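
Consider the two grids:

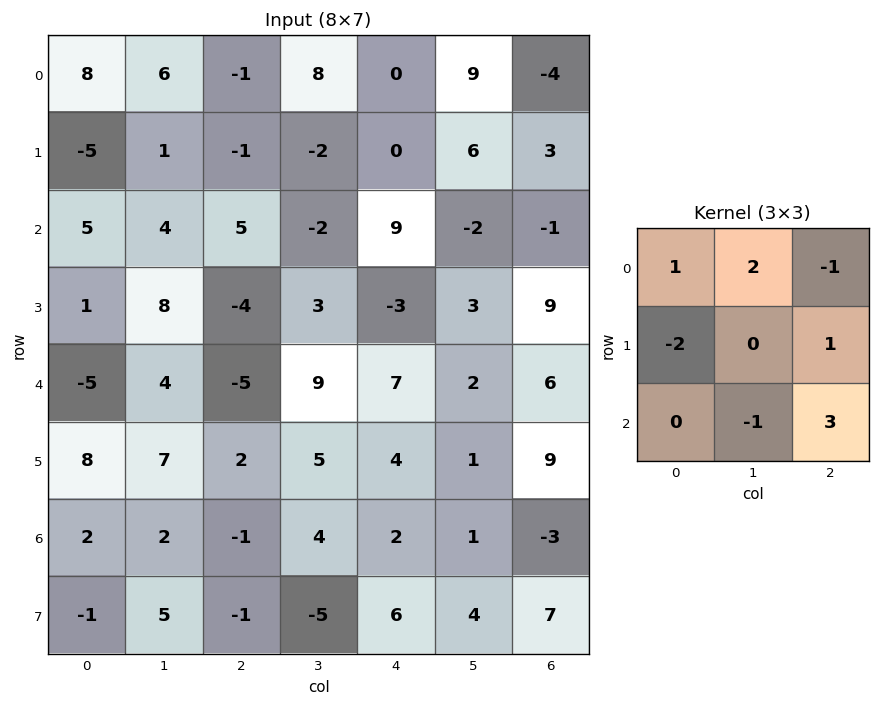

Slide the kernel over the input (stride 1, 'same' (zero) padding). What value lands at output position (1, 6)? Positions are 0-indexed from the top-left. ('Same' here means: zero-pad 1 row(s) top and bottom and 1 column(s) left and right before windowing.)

-10

The receptive field on the zero-padded input at this output position is [9 -4 0 / 6 3 0 / -2 -1 0]. Elementwise product with the kernel and sum: 9·1 + -4·2 + 0·-1 + 6·-2 + 0·1 + -1·-1 + 0·3.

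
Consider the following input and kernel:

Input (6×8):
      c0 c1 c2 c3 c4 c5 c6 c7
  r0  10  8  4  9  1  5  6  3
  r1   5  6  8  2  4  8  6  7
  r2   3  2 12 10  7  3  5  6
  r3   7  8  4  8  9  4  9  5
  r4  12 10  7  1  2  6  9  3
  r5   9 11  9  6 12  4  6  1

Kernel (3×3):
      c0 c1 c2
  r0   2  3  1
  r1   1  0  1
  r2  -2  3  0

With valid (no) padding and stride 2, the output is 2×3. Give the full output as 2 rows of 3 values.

61 54 28
41 63 60

Output[0,0]: The receptive field on the input at this output position is [10 8 4 / 5 6 8 / 3 2 12]. Elementwise product with the kernel and sum: 10·2 + 8·3 + 4·1 + 5·1 + 8·1 + 3·-2 + 2·3.
Output[0,1]: The receptive field on the input at this output position is [4 9 1 / 8 2 4 / 12 10 7]. Elementwise product with the kernel and sum: 4·2 + 9·3 + 1·1 + 8·1 + 4·1 + 12·-2 + 10·3.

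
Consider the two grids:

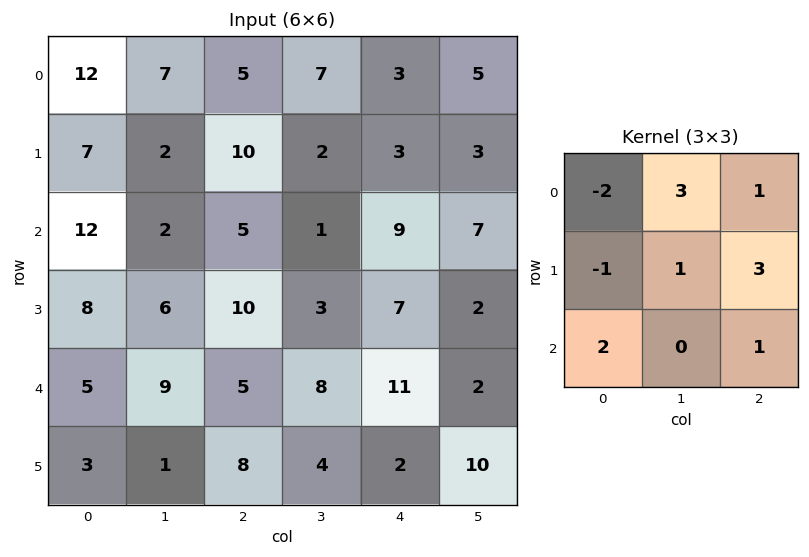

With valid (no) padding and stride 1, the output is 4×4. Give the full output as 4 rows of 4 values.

Output[0,0]: The receptive field on the input at this output position is [12 7 5 / 7 2 10 / 12 2 5]. Elementwise product with the kernel and sum: 12·-2 + 7·3 + 5·1 + 7·-1 + 2·1 + 10·3 + 12·2 + 5·1.

56 27 34 19
33 49 39 45
30 51 37 60
45 47 50 44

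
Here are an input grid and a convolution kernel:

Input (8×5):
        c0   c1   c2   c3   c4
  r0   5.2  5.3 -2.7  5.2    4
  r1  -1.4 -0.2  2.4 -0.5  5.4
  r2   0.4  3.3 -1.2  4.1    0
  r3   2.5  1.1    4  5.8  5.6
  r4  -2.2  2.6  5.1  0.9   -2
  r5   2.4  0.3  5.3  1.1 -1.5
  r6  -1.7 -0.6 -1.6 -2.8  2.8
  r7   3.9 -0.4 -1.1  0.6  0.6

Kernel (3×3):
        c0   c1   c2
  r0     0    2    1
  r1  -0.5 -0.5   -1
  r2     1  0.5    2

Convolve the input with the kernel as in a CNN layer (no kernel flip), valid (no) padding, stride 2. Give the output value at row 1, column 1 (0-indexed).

The receptive field on the input at this output position is [-1.2 4.1 0 / 4 5.8 5.6 / 5.1 0.9 -2]. Elementwise product with the kernel and sum: 4.1·2 + 0·1 + 4·-0.5 + 5.8·-0.5 + 5.6·-1 + 5.1·1 + 0.9·0.5 + -2·2.

-0.75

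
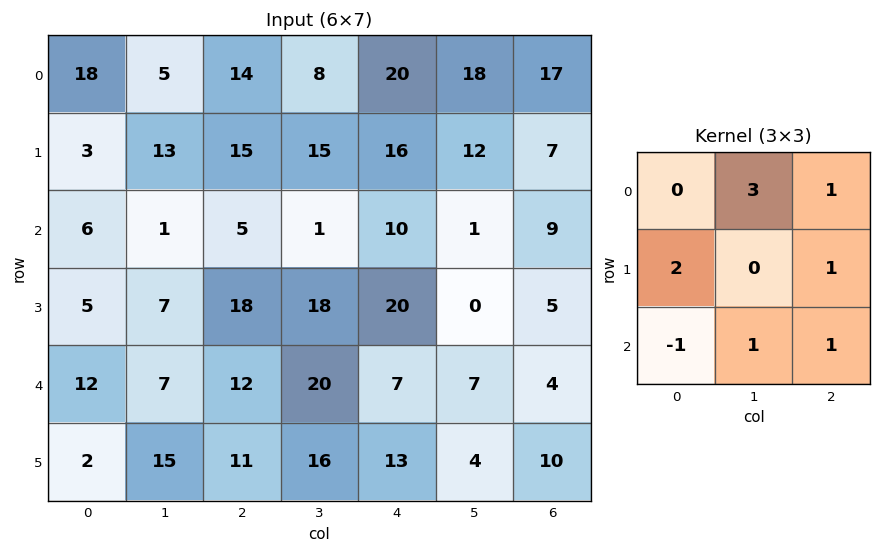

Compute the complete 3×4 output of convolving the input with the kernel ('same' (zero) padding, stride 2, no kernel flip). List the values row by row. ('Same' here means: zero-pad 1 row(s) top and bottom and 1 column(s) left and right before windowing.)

21 35 47 31
35 92 65 28
46 118 108 35

Output[0,0]: The receptive field on the zero-padded input at this output position is [0 0 0 / 0 18 5 / 0 3 13]. Elementwise product with the kernel and sum: 0·3 + 0·1 + 0·2 + 5·1 + 0·-1 + 3·1 + 13·1.
Output[0,1]: The receptive field on the zero-padded input at this output position is [0 0 0 / 5 14 8 / 13 15 15]. Elementwise product with the kernel and sum: 0·3 + 0·1 + 5·2 + 8·1 + 13·-1 + 15·1 + 15·1.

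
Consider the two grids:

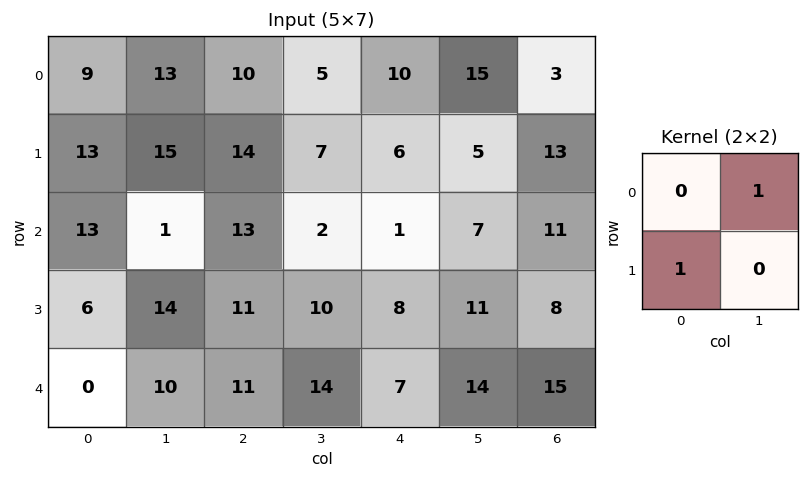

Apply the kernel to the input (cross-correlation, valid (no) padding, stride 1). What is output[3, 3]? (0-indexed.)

22

The receptive field on the input at this output position is [10 8 / 14 7]. Elementwise product with the kernel and sum: 8·1 + 14·1.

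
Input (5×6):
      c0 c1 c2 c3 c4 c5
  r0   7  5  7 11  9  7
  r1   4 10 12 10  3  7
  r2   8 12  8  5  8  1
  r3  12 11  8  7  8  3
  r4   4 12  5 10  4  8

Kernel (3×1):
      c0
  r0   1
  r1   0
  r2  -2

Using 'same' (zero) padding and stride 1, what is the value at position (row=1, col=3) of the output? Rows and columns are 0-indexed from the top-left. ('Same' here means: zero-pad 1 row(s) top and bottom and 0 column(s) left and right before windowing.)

1

The receptive field on the zero-padded input at this output position is [11 / 10 / 5]. Elementwise product with the kernel and sum: 11·1 + 5·-2.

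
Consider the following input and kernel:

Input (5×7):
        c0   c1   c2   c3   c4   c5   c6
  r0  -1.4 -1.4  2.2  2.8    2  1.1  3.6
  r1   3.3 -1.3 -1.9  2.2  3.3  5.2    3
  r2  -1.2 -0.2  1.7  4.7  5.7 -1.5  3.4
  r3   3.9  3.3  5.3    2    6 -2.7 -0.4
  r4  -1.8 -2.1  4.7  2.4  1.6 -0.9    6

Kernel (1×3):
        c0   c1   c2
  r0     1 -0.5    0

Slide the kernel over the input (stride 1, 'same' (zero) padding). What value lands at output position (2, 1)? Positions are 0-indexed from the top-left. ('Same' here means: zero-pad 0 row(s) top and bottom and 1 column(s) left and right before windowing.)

The receptive field on the zero-padded input at this output position is [-1.2 -0.2 1.7]. Elementwise product with the kernel and sum: -1.2·1 + -0.2·-0.5.

-1.1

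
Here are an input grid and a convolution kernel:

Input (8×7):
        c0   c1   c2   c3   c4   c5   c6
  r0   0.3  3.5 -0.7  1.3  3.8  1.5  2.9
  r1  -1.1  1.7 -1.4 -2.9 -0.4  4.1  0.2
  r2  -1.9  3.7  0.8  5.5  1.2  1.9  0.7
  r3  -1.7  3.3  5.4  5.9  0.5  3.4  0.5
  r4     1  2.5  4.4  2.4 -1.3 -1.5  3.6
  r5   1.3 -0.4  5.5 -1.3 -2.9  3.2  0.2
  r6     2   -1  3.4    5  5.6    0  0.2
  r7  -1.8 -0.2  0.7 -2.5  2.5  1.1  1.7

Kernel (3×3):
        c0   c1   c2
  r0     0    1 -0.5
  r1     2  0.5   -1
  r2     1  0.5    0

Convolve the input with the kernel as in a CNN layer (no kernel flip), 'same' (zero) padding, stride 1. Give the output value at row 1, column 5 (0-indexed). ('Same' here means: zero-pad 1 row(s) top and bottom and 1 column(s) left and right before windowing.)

3.25

The receptive field on the zero-padded input at this output position is [3.8 1.5 2.9 / -0.4 4.1 0.2 / 1.2 1.9 0.7]. Elementwise product with the kernel and sum: 1.5·1 + 2.9·-0.5 + -0.4·2 + 4.1·0.5 + 0.2·-1 + 1.2·1 + 1.9·0.5.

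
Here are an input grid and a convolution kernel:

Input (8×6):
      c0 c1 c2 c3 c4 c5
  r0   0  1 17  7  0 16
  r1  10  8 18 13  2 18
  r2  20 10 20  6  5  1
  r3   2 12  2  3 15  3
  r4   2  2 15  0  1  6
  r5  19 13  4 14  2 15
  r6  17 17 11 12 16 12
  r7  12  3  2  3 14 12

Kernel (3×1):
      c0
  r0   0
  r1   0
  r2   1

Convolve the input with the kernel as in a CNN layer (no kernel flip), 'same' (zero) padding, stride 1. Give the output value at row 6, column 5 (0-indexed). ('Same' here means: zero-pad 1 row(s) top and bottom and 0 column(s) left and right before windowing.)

12

The receptive field on the zero-padded input at this output position is [15 / 12 / 12]. Elementwise product with the kernel and sum: 12·1.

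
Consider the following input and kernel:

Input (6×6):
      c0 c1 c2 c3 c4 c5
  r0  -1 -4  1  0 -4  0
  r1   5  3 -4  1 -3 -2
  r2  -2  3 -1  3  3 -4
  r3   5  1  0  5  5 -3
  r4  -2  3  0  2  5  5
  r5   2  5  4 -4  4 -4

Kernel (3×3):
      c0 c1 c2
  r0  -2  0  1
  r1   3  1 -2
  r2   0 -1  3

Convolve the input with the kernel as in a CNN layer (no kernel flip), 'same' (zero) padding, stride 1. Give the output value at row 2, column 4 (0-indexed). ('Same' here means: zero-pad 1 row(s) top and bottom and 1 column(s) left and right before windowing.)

The receptive field on the zero-padded input at this output position is [1 -3 -2 / 3 3 -4 / 5 5 -3]. Elementwise product with the kernel and sum: 1·-2 + -2·1 + 3·3 + 3·1 + -4·-2 + 5·-1 + -3·3.

2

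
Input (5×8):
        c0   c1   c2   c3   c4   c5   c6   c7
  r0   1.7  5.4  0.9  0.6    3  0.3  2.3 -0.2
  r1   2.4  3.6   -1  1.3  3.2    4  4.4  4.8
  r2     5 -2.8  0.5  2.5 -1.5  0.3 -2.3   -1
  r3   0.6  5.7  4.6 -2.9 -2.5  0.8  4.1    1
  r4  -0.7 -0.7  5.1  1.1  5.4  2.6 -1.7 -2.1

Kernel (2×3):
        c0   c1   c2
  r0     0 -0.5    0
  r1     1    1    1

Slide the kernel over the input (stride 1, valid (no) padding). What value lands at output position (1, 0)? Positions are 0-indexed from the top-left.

The receptive field on the input at this output position is [2.4 3.6 -1 / 5 -2.8 0.5]. Elementwise product with the kernel and sum: 3.6·-0.5 + 5·1 + -2.8·1 + 0.5·1.

0.9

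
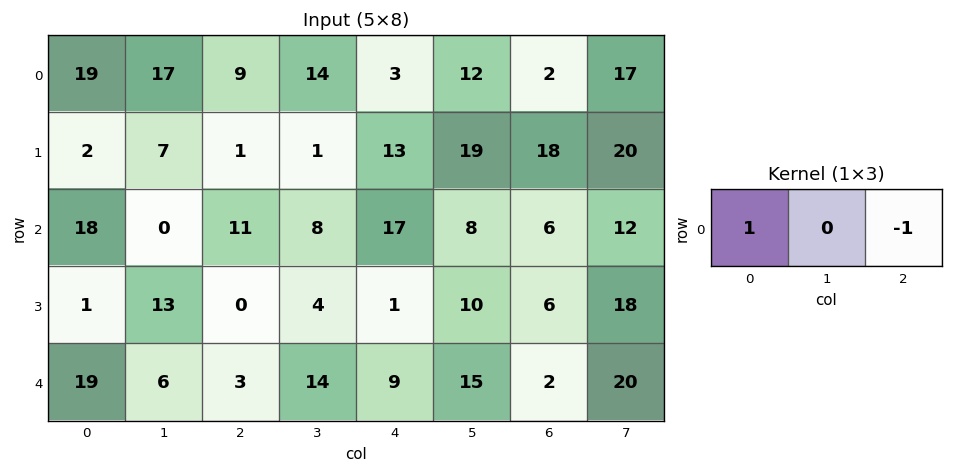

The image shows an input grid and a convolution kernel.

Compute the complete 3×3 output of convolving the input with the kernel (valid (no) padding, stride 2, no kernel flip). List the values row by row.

10 6 1
7 -6 11
16 -6 7

Output[0,0]: The receptive field on the input at this output position is [19 17 9]. Elementwise product with the kernel and sum: 19·1 + 9·-1.
Output[0,1]: The receptive field on the input at this output position is [9 14 3]. Elementwise product with the kernel and sum: 9·1 + 3·-1.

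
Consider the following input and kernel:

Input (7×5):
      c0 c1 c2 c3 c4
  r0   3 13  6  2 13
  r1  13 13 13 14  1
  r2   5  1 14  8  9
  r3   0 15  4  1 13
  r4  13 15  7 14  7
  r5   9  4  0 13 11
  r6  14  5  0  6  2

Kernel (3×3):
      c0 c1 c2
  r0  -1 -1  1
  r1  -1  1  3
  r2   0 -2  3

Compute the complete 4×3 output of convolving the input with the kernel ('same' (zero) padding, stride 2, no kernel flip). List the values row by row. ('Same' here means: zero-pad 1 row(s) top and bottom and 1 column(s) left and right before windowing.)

55 15 9
53 20 -40
67 55 -43
24 22 -28

Output[0,0]: The receptive field on the zero-padded input at this output position is [0 0 0 / 0 3 13 / 0 13 13]. Elementwise product with the kernel and sum: 0·-1 + 0·-1 + 0·1 + 0·-1 + 3·1 + 13·3 + 13·-2 + 13·3.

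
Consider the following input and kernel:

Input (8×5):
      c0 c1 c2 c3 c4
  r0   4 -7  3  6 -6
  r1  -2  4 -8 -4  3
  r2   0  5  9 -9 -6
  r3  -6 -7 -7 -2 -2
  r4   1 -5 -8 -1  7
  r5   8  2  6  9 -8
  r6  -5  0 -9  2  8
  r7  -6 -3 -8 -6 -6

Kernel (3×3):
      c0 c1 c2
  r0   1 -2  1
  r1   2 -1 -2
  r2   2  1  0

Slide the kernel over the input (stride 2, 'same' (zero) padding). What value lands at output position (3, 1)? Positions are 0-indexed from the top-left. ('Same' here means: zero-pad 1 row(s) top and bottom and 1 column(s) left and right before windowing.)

-10

The receptive field on the zero-padded input at this output position is [2 6 9 / 0 -9 2 / -3 -8 -6]. Elementwise product with the kernel and sum: 2·1 + 6·-2 + 9·1 + 0·2 + -9·-1 + 2·-2 + -3·2 + -8·1.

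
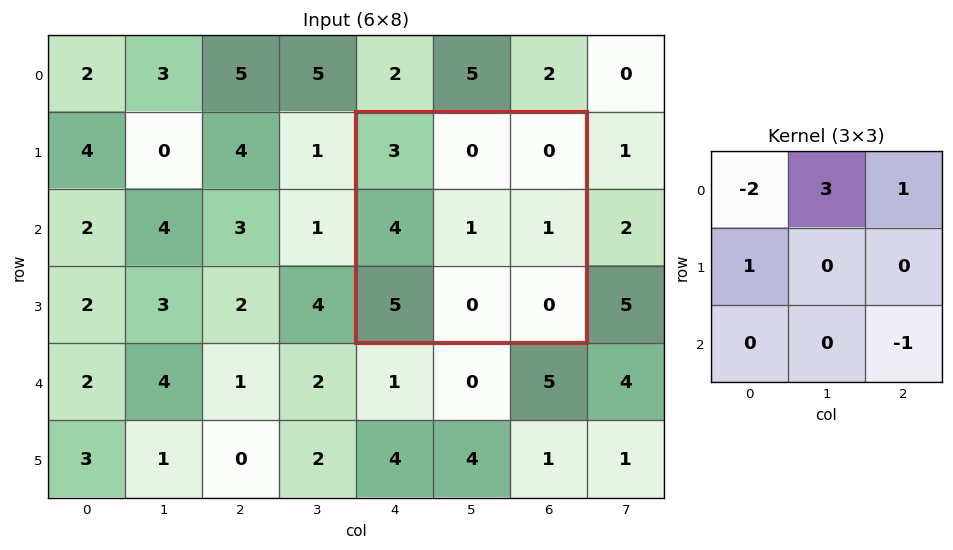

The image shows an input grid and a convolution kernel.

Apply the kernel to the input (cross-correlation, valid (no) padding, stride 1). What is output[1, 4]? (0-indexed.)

-2

The receptive field on the input at this output position is [3 0 0 / 4 1 1 / 5 0 0]. Elementwise product with the kernel and sum: 3·-2 + 0·3 + 0·1 + 4·1 + 0·-1.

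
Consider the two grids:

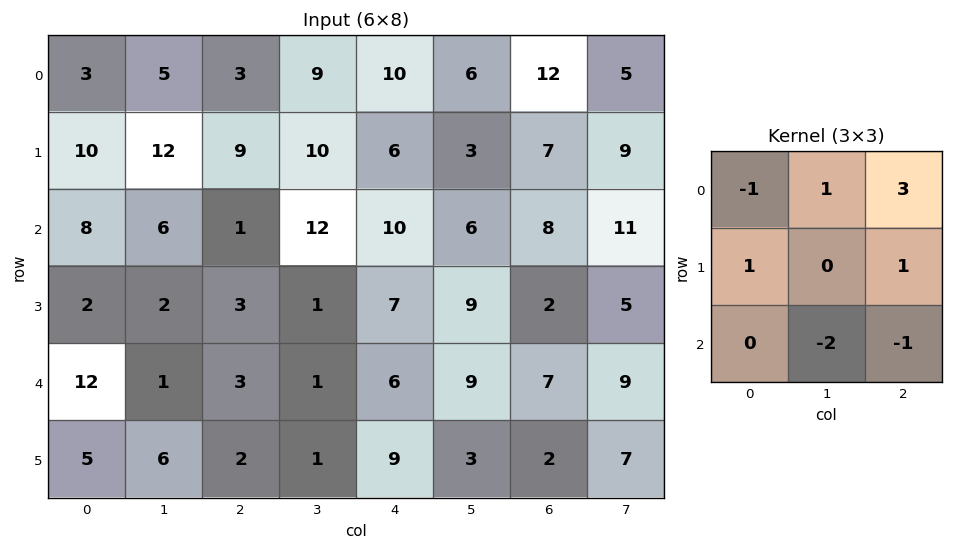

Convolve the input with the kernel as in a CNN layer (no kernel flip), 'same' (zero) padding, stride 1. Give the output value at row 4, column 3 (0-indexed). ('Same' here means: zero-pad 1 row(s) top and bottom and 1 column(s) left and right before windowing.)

17

The receptive field on the zero-padded input at this output position is [3 1 7 / 3 1 6 / 2 1 9]. Elementwise product with the kernel and sum: 3·-1 + 1·1 + 7·3 + 3·1 + 6·1 + 1·-2 + 9·-1.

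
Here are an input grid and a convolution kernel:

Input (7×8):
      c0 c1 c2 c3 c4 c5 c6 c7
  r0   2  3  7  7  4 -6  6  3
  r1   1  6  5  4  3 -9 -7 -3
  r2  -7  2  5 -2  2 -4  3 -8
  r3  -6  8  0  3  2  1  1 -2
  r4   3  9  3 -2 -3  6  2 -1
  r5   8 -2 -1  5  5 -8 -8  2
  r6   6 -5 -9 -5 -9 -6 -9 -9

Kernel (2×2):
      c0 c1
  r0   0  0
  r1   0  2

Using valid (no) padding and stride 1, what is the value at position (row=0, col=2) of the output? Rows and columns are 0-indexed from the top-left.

The receptive field on the input at this output position is [7 7 / 5 4]. Elementwise product with the kernel and sum: 4·2.

8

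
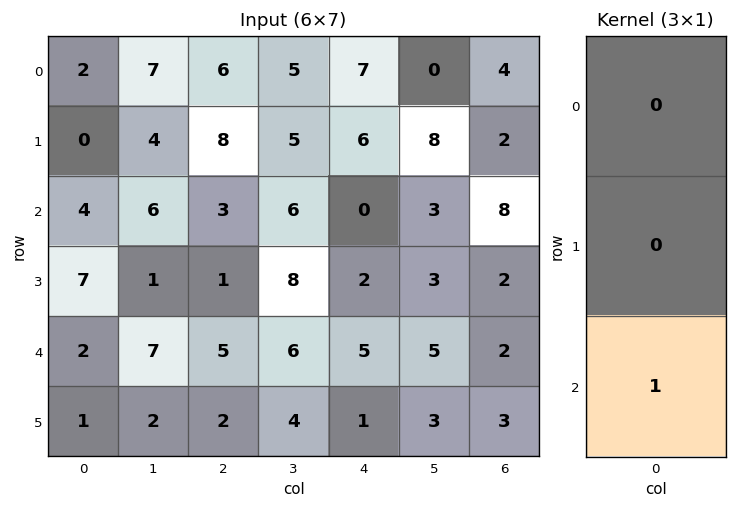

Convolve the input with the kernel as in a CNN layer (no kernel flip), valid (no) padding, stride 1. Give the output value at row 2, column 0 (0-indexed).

The receptive field on the input at this output position is [4 / 7 / 2]. Elementwise product with the kernel and sum: 2·1.

2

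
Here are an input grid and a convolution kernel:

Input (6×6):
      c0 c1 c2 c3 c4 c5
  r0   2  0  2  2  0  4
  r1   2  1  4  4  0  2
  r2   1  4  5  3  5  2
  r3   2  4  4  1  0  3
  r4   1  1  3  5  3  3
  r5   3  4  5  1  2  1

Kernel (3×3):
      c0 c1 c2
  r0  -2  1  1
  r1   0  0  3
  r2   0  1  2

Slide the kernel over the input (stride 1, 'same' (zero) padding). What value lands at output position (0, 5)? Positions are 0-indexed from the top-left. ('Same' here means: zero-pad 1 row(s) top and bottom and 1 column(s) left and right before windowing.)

The receptive field on the zero-padded input at this output position is [0 0 0 / 0 4 0 / 0 2 0]. Elementwise product with the kernel and sum: 0·-2 + 0·1 + 0·1 + 0·3 + 2·1 + 0·2.

2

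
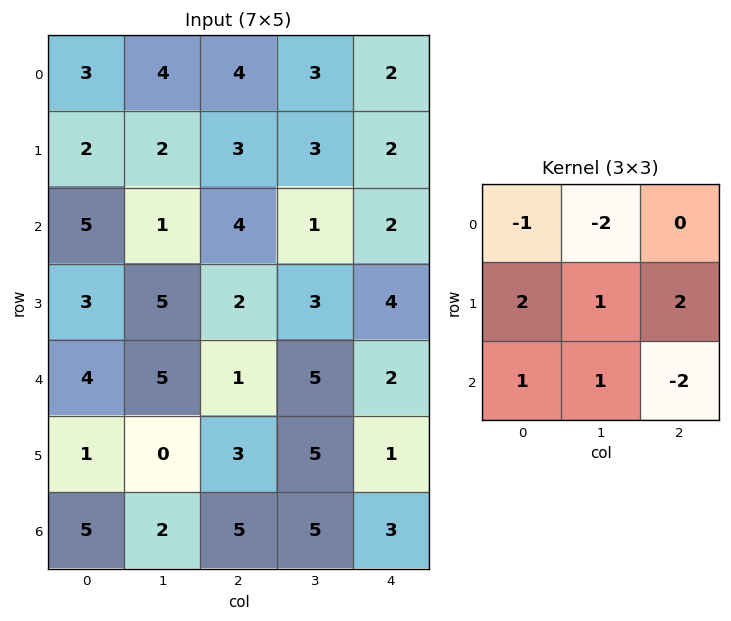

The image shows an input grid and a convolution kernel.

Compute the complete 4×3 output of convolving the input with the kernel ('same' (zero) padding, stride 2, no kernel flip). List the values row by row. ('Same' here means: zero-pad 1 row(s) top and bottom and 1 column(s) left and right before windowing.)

9 17 13
-4 1 4
9 5 7
7 13 6

Output[0,0]: The receptive field on the zero-padded input at this output position is [0 0 0 / 0 3 4 / 0 2 2]. Elementwise product with the kernel and sum: 0·-1 + 0·-2 + 0·2 + 3·1 + 4·2 + 0·1 + 2·1 + 2·-2.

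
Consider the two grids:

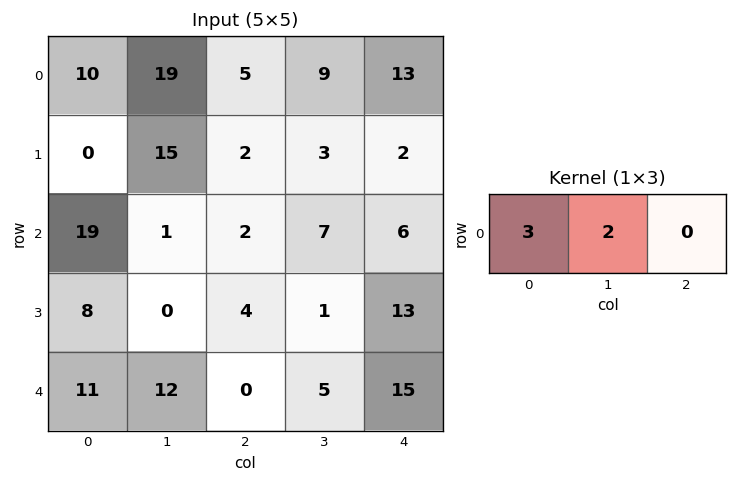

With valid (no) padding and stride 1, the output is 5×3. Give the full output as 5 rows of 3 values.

Output[0,0]: The receptive field on the input at this output position is [10 19 5]. Elementwise product with the kernel and sum: 10·3 + 19·2.

68 67 33
30 49 12
59 7 20
24 8 14
57 36 10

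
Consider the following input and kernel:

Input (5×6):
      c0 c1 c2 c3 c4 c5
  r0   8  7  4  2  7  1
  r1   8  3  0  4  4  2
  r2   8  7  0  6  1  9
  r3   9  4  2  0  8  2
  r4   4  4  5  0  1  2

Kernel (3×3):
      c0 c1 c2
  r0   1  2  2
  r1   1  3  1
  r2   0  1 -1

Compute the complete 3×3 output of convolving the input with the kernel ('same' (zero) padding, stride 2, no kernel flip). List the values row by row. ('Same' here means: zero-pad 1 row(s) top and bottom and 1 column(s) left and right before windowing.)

Output[0,0]: The receptive field on the zero-padded input at this output position is [0 0 0 / 0 8 7 / 0 8 3]. Elementwise product with the kernel and sum: 0·1 + 0·2 + 0·2 + 0·1 + 8·3 + 7·1 + 8·1 + 3·-1.

36 17 26
58 26 40
42 27 25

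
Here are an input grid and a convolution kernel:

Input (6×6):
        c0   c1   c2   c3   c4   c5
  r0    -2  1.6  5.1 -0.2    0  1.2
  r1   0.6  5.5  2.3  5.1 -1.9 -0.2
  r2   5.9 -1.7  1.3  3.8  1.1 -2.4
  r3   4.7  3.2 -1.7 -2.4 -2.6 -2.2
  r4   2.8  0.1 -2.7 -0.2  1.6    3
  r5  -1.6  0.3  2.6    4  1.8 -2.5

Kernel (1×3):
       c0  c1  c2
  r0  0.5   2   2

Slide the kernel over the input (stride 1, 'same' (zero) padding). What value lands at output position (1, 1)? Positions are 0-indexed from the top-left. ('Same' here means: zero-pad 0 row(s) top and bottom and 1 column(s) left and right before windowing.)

15.9

The receptive field on the zero-padded input at this output position is [0.6 5.5 2.3]. Elementwise product with the kernel and sum: 0.6·0.5 + 5.5·2 + 2.3·2.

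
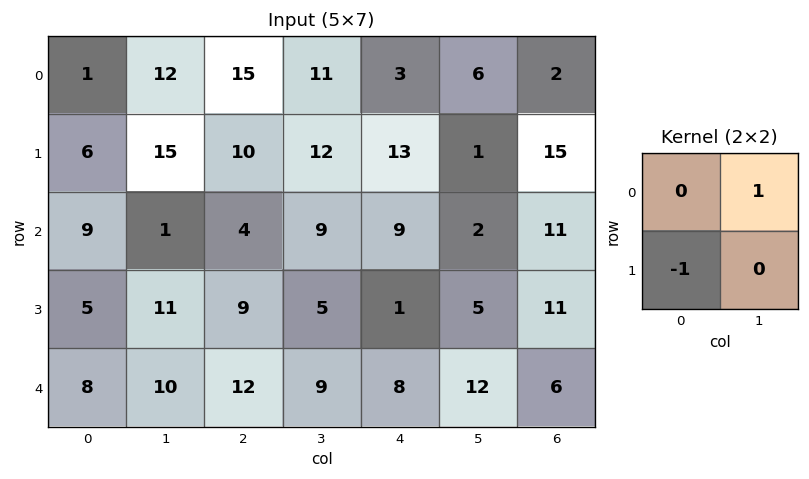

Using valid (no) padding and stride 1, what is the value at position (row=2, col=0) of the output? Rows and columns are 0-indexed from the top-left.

-4

The receptive field on the input at this output position is [9 1 / 5 11]. Elementwise product with the kernel and sum: 1·1 + 5·-1.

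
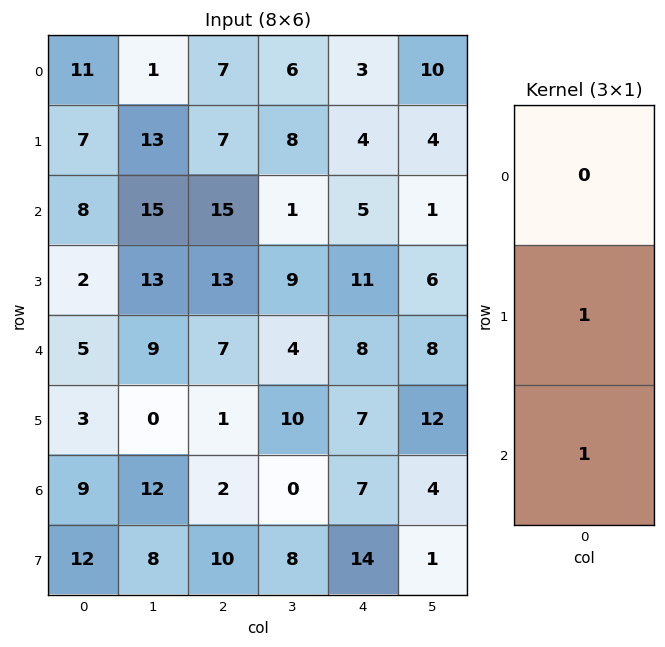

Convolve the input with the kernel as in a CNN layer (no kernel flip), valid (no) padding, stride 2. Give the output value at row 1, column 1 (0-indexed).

20

The receptive field on the input at this output position is [15 / 13 / 7]. Elementwise product with the kernel and sum: 13·1 + 7·1.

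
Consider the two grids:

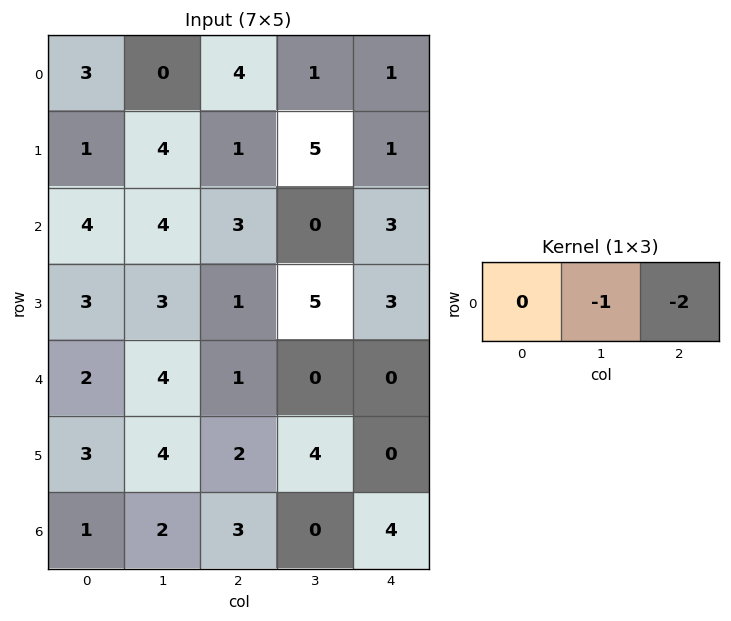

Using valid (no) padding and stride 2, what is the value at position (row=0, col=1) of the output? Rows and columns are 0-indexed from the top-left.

-3

The receptive field on the input at this output position is [4 1 1]. Elementwise product with the kernel and sum: 1·-1 + 1·-2.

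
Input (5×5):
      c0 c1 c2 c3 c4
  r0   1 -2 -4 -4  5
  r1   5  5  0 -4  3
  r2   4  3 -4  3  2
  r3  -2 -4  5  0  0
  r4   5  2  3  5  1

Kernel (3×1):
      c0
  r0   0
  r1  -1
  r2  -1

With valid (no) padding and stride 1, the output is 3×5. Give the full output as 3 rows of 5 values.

-9 -8 4 1 -5
-2 1 -1 -3 -2
-3 2 -8 -5 -1

Output[0,0]: The receptive field on the input at this output position is [1 / 5 / 4]. Elementwise product with the kernel and sum: 5·-1 + 4·-1.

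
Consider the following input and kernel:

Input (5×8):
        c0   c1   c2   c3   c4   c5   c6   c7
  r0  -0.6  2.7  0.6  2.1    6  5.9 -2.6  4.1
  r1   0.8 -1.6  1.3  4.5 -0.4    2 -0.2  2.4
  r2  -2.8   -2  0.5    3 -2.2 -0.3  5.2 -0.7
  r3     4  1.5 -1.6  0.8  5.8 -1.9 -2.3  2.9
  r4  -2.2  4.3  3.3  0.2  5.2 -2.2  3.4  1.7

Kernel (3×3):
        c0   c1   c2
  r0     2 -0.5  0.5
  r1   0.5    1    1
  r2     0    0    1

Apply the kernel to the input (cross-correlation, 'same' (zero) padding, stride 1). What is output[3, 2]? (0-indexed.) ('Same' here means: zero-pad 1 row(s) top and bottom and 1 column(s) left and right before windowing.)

The receptive field on the zero-padded input at this output position is [-2 0.5 3 / 1.5 -1.6 0.8 / 4.3 3.3 0.2]. Elementwise product with the kernel and sum: -2·2 + 0.5·-0.5 + 3·0.5 + 1.5·0.5 + -1.6·1 + 0.8·1 + 0.2·1.

-2.6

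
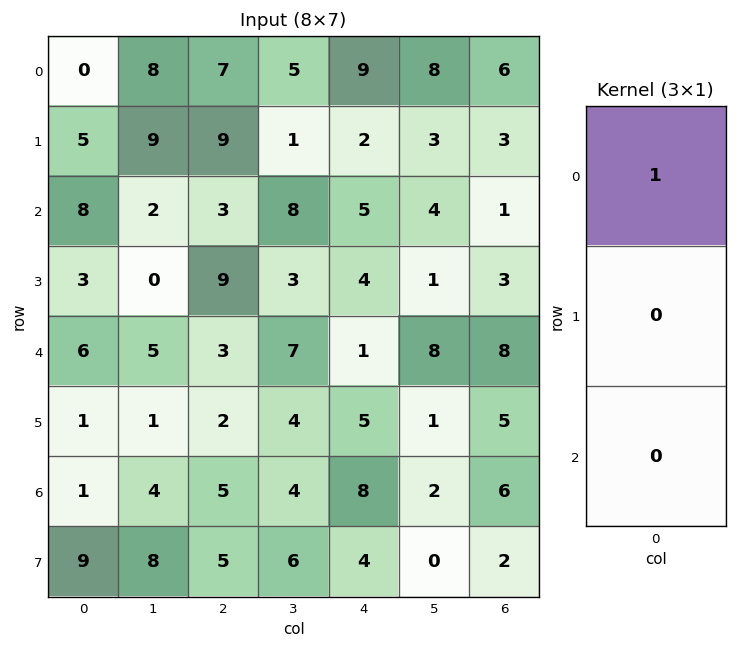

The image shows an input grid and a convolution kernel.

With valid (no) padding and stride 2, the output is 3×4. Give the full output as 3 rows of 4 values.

0 7 9 6
8 3 5 1
6 3 1 8

Output[0,0]: The receptive field on the input at this output position is [0 / 5 / 8]. Elementwise product with the kernel and sum: 0·1.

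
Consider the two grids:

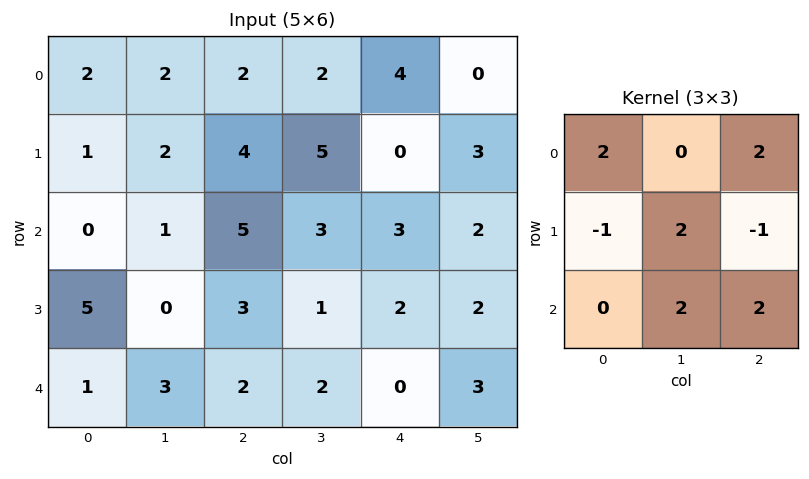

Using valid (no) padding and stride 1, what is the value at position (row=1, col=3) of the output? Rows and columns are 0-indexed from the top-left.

25

The receptive field on the input at this output position is [5 0 3 / 3 3 2 / 1 2 2]. Elementwise product with the kernel and sum: 5·2 + 3·2 + 3·-1 + 3·2 + 2·-1 + 2·2 + 2·2.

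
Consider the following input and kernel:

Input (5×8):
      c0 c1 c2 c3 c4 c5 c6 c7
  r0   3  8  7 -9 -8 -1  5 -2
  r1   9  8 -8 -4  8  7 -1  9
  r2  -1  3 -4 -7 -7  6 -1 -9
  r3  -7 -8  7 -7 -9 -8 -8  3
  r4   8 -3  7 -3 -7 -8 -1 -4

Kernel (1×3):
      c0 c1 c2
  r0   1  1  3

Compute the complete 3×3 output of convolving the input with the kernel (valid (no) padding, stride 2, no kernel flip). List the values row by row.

32 -26 6
-10 -32 -4
26 -17 -18

Output[0,0]: The receptive field on the input at this output position is [3 8 7]. Elementwise product with the kernel and sum: 3·1 + 8·1 + 7·3.
Output[0,1]: The receptive field on the input at this output position is [7 -9 -8]. Elementwise product with the kernel and sum: 7·1 + -9·1 + -8·3.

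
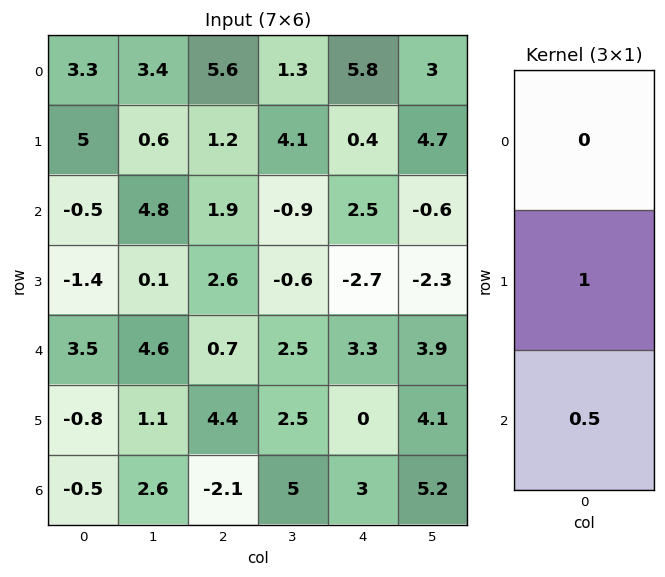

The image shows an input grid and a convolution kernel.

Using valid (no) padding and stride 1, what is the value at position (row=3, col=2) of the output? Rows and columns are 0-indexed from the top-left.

2.9

The receptive field on the input at this output position is [2.6 / 0.7 / 4.4]. Elementwise product with the kernel and sum: 0.7·1 + 4.4·0.5.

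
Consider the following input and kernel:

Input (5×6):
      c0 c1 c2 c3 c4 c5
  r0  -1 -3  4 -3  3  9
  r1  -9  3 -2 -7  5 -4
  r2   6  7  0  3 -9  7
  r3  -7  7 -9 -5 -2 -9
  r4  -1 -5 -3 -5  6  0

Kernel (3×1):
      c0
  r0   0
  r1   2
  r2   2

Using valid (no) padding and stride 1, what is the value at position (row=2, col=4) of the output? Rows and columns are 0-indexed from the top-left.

The receptive field on the input at this output position is [-9 / -2 / 6]. Elementwise product with the kernel and sum: -2·2 + 6·2.

8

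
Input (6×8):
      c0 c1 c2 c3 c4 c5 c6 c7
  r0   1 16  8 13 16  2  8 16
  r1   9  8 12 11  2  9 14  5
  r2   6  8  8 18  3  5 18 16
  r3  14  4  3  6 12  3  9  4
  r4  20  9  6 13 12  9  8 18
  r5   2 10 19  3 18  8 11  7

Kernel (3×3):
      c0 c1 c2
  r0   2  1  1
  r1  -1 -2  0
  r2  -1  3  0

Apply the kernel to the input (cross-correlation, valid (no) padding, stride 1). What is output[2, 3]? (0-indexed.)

The receptive field on the input at this output position is [18 3 5 / 6 12 3 / 13 12 9]. Elementwise product with the kernel and sum: 18·2 + 3·1 + 5·1 + 6·-1 + 12·-2 + 13·-1 + 12·3.

37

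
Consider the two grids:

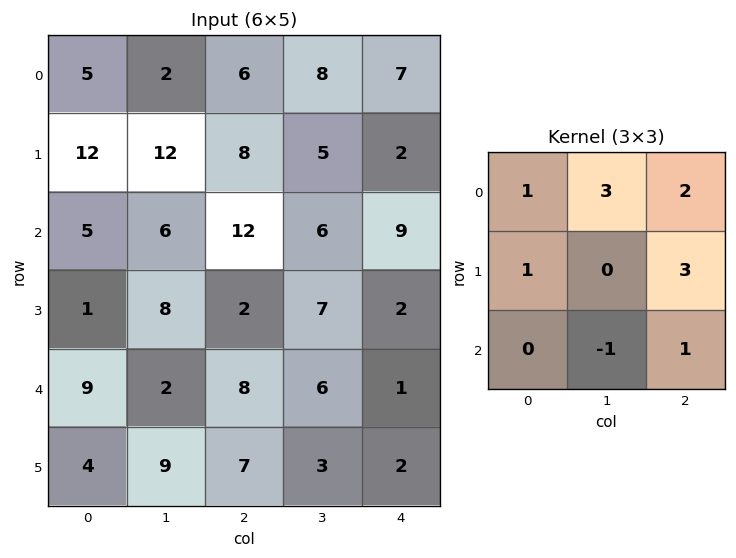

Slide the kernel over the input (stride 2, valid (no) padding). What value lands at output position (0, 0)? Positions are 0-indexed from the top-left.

The receptive field on the input at this output position is [5 2 6 / 12 12 8 / 5 6 12]. Elementwise product with the kernel and sum: 5·1 + 2·3 + 6·2 + 12·1 + 8·3 + 6·-1 + 12·1.

65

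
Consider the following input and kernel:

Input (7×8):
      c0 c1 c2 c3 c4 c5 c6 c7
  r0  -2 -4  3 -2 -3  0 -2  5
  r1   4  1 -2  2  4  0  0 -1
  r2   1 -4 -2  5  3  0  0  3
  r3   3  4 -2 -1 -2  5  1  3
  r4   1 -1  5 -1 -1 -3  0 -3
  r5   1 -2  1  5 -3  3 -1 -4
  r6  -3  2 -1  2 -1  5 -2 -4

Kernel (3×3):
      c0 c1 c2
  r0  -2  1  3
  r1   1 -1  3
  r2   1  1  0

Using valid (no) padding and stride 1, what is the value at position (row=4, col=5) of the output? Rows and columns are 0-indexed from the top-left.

The receptive field on the input at this output position is [-3 0 -3 / 3 -1 -4 / 5 -2 -4]. Elementwise product with the kernel and sum: -3·-2 + 0·1 + -3·3 + 3·1 + -1·-1 + -4·3 + 5·1 + -2·1.

-8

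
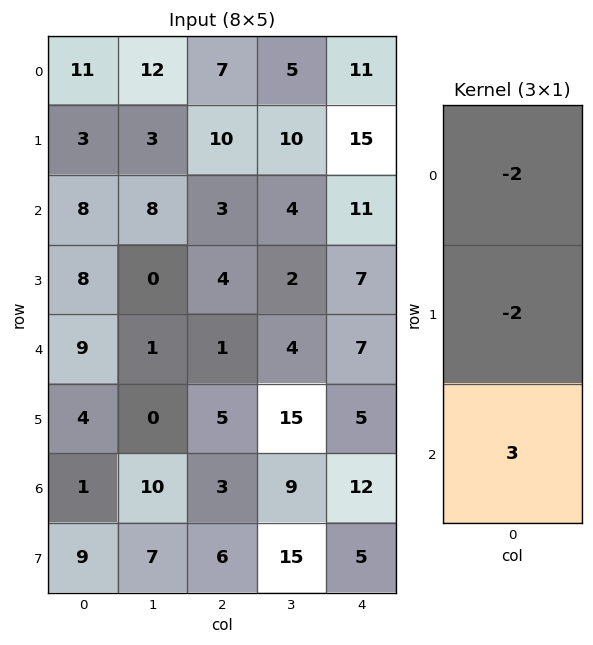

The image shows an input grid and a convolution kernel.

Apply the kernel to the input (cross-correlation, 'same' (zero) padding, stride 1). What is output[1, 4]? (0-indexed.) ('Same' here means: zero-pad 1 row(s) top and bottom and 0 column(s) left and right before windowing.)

-19

The receptive field on the zero-padded input at this output position is [11 / 15 / 11]. Elementwise product with the kernel and sum: 11·-2 + 15·-2 + 11·3.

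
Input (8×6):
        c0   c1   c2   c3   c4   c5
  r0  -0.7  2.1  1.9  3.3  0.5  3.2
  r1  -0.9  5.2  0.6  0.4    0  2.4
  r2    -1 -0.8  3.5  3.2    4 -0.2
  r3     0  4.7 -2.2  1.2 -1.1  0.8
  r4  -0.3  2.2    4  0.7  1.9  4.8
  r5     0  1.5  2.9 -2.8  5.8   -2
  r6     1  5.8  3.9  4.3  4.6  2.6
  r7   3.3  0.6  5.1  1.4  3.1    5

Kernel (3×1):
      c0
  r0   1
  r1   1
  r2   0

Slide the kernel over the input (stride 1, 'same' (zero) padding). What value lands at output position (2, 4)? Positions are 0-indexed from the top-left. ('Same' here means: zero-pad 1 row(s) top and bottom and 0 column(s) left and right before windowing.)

4

The receptive field on the zero-padded input at this output position is [0 / 4 / -1.1]. Elementwise product with the kernel and sum: 0·1 + 4·1.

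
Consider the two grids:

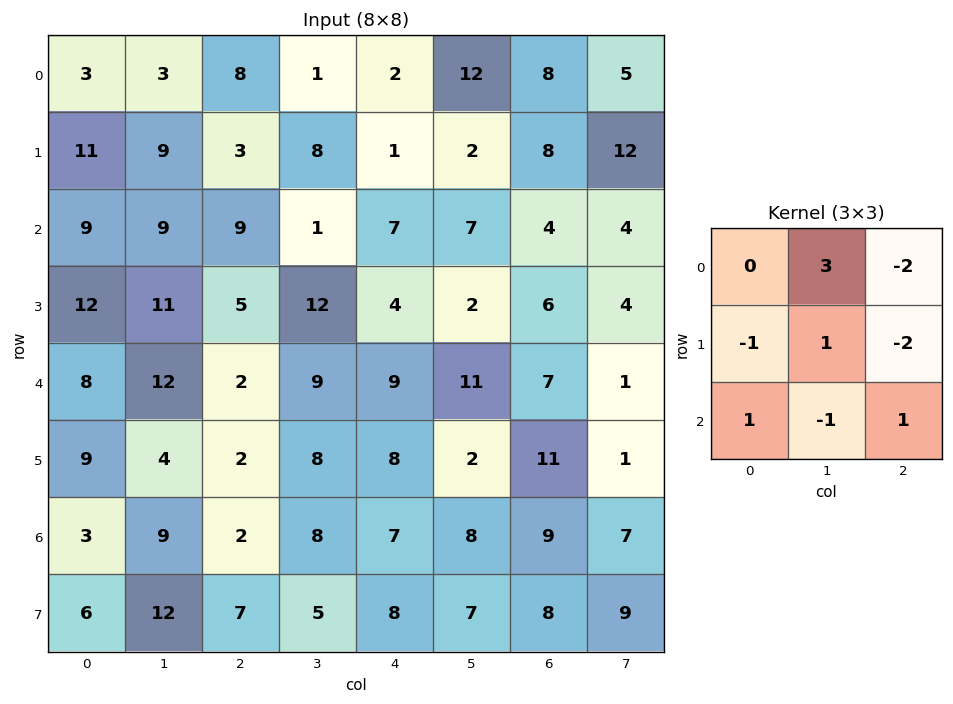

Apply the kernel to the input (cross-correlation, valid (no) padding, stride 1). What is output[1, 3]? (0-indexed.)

The receptive field on the input at this output position is [8 1 2 / 1 7 7 / 12 4 2]. Elementwise product with the kernel and sum: 1·3 + 2·-2 + 1·-1 + 7·1 + 7·-2 + 12·1 + 4·-1 + 2·1.

1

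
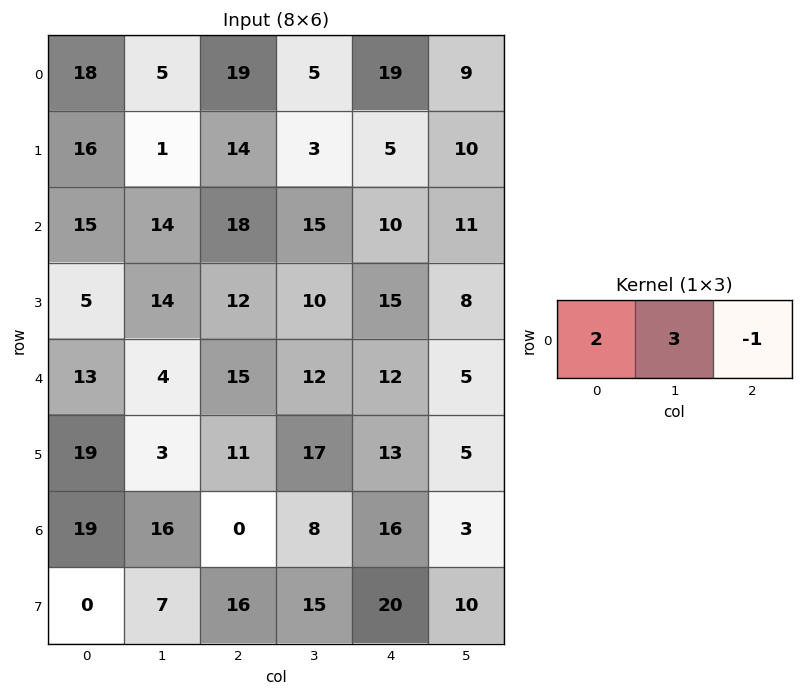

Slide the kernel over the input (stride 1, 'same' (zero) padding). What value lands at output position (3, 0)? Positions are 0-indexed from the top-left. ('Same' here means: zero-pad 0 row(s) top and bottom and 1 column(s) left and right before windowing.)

The receptive field on the zero-padded input at this output position is [0 5 14]. Elementwise product with the kernel and sum: 0·2 + 5·3 + 14·-1.

1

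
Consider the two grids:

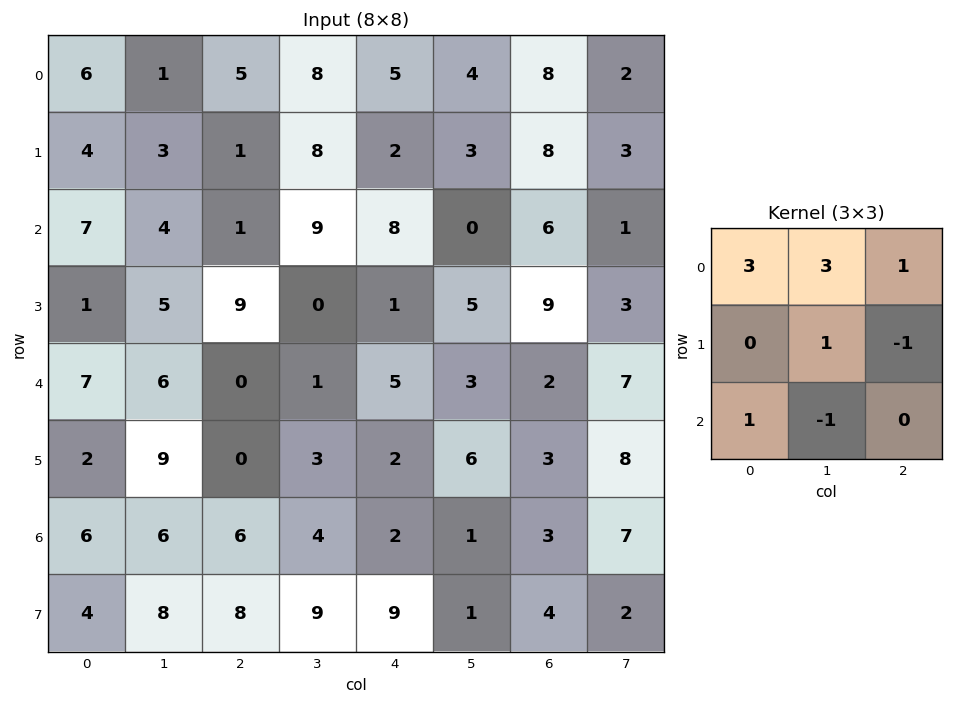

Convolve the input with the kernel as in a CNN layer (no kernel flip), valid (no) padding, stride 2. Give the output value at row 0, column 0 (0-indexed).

The receptive field on the input at this output position is [6 1 5 / 4 3 1 / 7 4 1]. Elementwise product with the kernel and sum: 6·3 + 1·3 + 5·1 + 3·1 + 1·-1 + 7·1 + 4·-1.

31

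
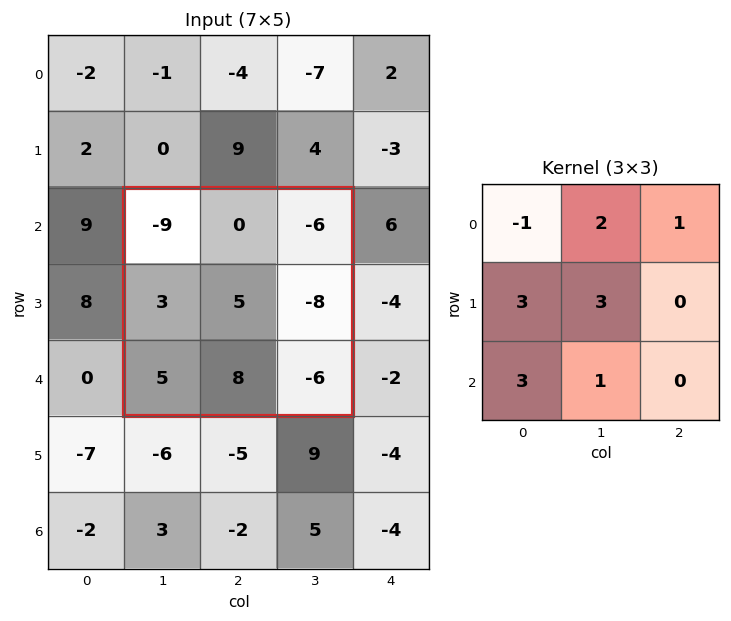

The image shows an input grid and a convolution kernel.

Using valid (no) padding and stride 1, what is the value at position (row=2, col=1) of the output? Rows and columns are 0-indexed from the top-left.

50

The receptive field on the input at this output position is [-9 0 -6 / 3 5 -8 / 5 8 -6]. Elementwise product with the kernel and sum: -9·-1 + 0·2 + -6·1 + 3·3 + 5·3 + 5·3 + 8·1.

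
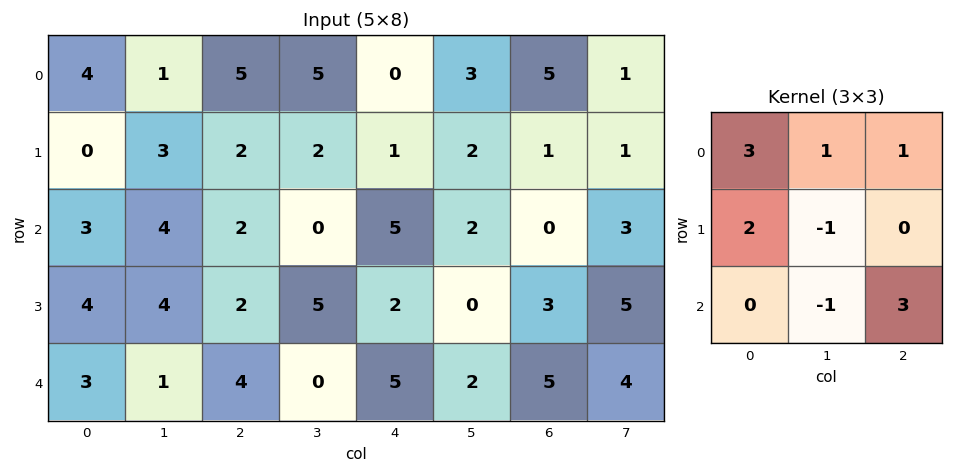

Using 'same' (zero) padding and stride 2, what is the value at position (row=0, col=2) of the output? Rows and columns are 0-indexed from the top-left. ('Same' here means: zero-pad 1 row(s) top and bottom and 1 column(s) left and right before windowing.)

The receptive field on the zero-padded input at this output position is [0 0 0 / 5 0 3 / 2 1 2]. Elementwise product with the kernel and sum: 0·3 + 0·1 + 0·1 + 5·2 + 0·-1 + 1·-1 + 2·3.

15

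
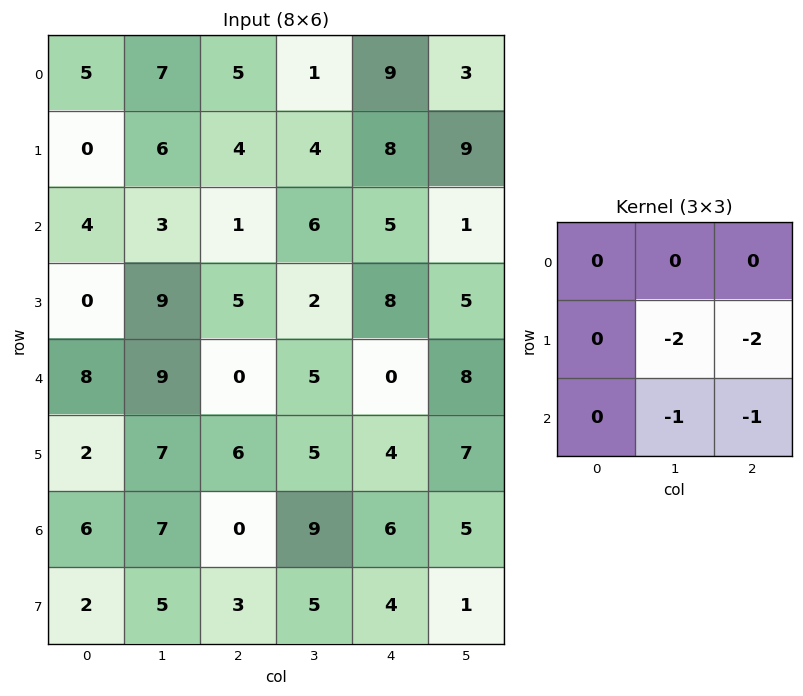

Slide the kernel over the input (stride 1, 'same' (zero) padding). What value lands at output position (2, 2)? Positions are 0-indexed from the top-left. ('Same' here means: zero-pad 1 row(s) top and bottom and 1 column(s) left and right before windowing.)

-21

The receptive field on the zero-padded input at this output position is [6 4 4 / 3 1 6 / 9 5 2]. Elementwise product with the kernel and sum: 1·-2 + 6·-2 + 5·-1 + 2·-1.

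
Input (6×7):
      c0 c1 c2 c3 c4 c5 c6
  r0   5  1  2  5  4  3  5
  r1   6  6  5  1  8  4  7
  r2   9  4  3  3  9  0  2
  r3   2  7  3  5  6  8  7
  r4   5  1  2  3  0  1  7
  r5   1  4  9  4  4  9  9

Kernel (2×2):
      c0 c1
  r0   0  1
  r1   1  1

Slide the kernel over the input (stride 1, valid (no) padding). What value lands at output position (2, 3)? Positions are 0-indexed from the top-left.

20

The receptive field on the input at this output position is [3 9 / 5 6]. Elementwise product with the kernel and sum: 9·1 + 5·1 + 6·1.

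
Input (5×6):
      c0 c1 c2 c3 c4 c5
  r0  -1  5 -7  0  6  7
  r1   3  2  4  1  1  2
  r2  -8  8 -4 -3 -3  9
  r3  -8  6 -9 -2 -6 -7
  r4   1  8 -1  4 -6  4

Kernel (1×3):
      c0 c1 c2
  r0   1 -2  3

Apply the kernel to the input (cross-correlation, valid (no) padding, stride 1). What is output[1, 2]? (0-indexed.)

5

The receptive field on the input at this output position is [4 1 1]. Elementwise product with the kernel and sum: 4·1 + 1·-2 + 1·3.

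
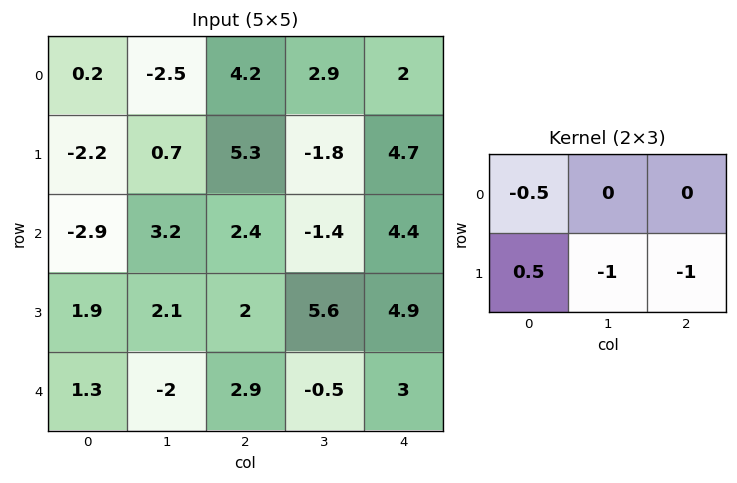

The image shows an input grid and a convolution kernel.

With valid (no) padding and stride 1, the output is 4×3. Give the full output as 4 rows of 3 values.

-7.2 -1.9 -2.35
-5.95 0.25 -4.45
-1.7 -8.15 -10.7
-1.2 -4.45 -2.05

Output[0,0]: The receptive field on the input at this output position is [0.2 -2.5 4.2 / -2.2 0.7 5.3]. Elementwise product with the kernel and sum: 0.2·-0.5 + -2.2·0.5 + 0.7·-1 + 5.3·-1.
Output[0,1]: The receptive field on the input at this output position is [-2.5 4.2 2.9 / 0.7 5.3 -1.8]. Elementwise product with the kernel and sum: -2.5·-0.5 + 0.7·0.5 + 5.3·-1 + -1.8·-1.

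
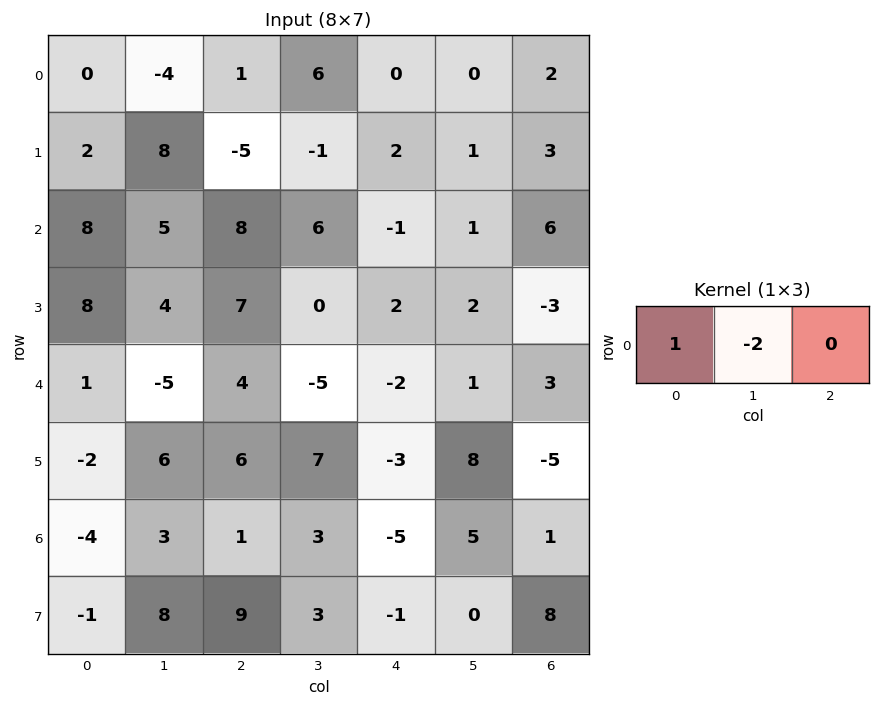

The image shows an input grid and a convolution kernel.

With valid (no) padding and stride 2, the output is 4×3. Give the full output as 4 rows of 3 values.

8 -11 0
-2 -4 -3
11 14 -4
-10 -5 -15

Output[0,0]: The receptive field on the input at this output position is [0 -4 1]. Elementwise product with the kernel and sum: 0·1 + -4·-2.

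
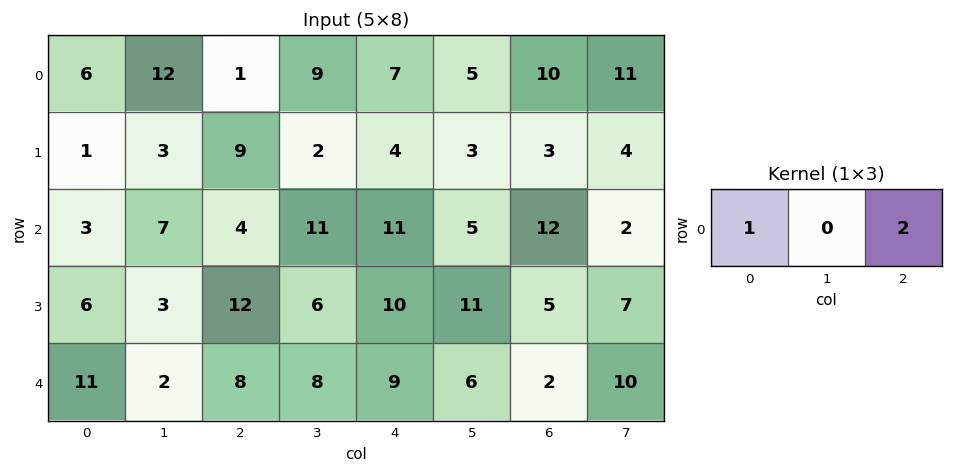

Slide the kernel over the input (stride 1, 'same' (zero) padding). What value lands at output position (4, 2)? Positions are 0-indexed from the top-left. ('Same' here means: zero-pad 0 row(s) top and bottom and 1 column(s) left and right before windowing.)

The receptive field on the zero-padded input at this output position is [2 8 8]. Elementwise product with the kernel and sum: 2·1 + 8·2.

18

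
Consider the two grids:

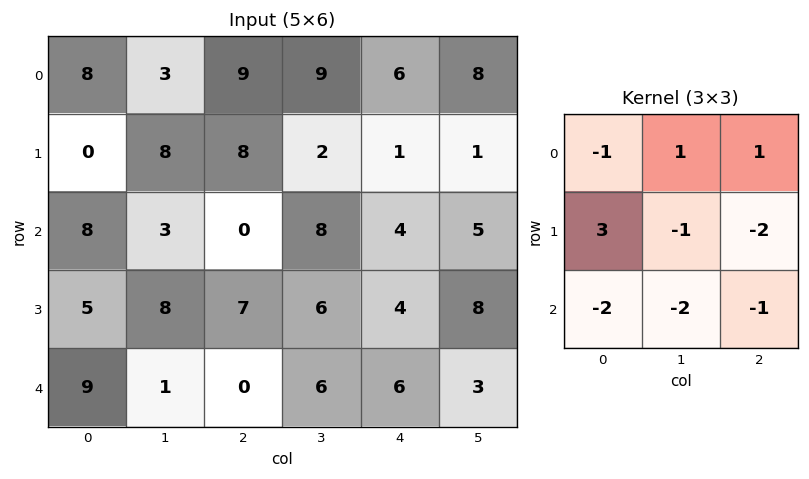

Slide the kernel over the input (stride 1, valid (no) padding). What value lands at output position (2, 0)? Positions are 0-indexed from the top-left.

The receptive field on the input at this output position is [8 3 0 / 5 8 7 / 9 1 0]. Elementwise product with the kernel and sum: 8·-1 + 3·1 + 0·1 + 5·3 + 8·-1 + 7·-2 + 9·-2 + 1·-2 + 0·-1.

-32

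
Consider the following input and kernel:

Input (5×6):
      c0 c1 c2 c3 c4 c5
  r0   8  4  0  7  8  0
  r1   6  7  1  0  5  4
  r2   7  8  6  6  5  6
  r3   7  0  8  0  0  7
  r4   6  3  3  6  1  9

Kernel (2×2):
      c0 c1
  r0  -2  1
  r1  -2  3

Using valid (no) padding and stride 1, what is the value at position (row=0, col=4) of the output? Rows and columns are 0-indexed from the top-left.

The receptive field on the input at this output position is [8 0 / 5 4]. Elementwise product with the kernel and sum: 8·-2 + 0·1 + 5·-2 + 4·3.

-14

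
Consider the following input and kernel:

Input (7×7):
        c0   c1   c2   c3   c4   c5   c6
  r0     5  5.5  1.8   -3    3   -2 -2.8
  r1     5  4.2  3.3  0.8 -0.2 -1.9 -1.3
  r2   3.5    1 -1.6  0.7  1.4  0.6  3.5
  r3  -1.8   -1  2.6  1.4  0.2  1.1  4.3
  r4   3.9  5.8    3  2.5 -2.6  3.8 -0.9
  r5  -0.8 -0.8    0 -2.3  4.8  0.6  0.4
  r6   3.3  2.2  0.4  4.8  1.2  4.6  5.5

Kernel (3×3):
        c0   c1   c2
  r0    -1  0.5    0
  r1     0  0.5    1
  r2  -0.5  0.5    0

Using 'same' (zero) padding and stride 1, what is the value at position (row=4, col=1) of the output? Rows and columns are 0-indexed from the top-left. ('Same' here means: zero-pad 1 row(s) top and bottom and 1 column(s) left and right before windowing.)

7.2

The receptive field on the zero-padded input at this output position is [-1.8 -1 2.6 / 3.9 5.8 3 / -0.8 -0.8 0]. Elementwise product with the kernel and sum: -1.8·-1 + -1·0.5 + 5.8·0.5 + 3·1 + -0.8·-0.5 + -0.8·0.5.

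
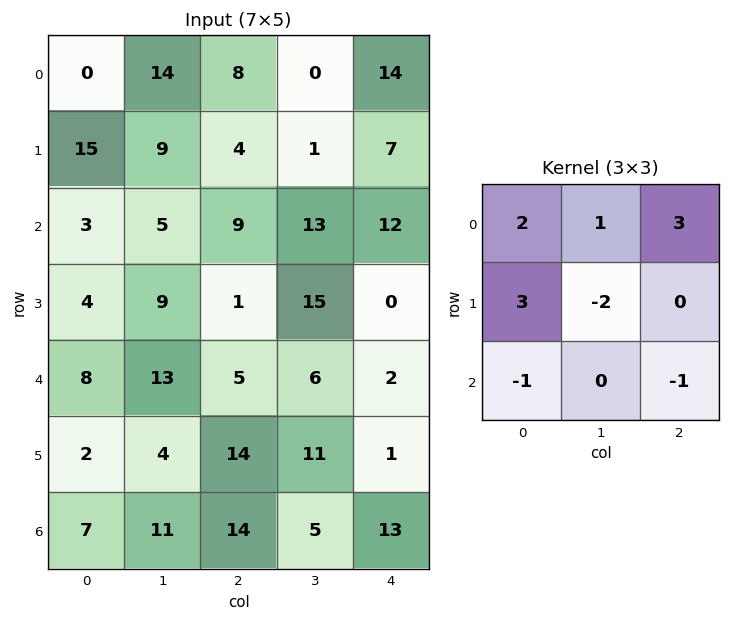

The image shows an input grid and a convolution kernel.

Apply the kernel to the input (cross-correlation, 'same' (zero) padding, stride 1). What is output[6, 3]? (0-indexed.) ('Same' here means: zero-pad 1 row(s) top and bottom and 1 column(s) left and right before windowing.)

74

The receptive field on the zero-padded input at this output position is [14 11 1 / 14 5 13 / 0 0 0]. Elementwise product with the kernel and sum: 14·2 + 11·1 + 1·3 + 14·3 + 5·-2 + 0·-1 + 0·-1.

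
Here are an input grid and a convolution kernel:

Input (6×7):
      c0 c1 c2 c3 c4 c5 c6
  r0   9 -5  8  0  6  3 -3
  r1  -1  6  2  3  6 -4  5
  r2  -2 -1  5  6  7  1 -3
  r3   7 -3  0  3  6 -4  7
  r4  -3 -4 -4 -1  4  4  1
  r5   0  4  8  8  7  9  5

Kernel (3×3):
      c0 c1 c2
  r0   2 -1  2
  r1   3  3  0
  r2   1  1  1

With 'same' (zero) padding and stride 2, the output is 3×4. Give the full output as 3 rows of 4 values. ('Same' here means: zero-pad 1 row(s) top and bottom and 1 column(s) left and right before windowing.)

32 20 23 1
11 28 36 -16
-18 -4 25 14

Output[0,0]: The receptive field on the zero-padded input at this output position is [0 0 0 / 0 9 -5 / 0 -1 6]. Elementwise product with the kernel and sum: 0·2 + 0·-1 + 0·2 + 0·3 + 9·3 + 0·1 + -1·1 + 6·1.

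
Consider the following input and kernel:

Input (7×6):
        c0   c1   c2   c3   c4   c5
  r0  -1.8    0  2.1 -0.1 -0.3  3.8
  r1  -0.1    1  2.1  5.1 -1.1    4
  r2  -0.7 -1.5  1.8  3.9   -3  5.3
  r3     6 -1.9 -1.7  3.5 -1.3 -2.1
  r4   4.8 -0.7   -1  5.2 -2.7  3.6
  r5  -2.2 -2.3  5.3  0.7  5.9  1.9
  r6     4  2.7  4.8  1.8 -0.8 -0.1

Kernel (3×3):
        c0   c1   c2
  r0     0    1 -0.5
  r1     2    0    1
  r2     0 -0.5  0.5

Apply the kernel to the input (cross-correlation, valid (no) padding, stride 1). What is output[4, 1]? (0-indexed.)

The receptive field on the input at this output position is [-0.7 -1 5.2 / -2.3 5.3 0.7 / 2.7 4.8 1.8]. Elementwise product with the kernel and sum: -1·1 + 5.2·-0.5 + -2.3·2 + 0.7·1 + 4.8·-0.5 + 1.8·0.5.

-9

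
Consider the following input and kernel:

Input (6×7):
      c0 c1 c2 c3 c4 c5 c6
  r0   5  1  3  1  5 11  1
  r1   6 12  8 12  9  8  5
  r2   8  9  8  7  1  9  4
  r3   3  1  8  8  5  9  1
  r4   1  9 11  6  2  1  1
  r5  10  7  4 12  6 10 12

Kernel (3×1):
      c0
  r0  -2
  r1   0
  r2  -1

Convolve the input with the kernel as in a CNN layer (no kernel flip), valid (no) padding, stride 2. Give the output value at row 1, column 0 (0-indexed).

The receptive field on the input at this output position is [8 / 3 / 1]. Elementwise product with the kernel and sum: 8·-2 + 1·-1.

-17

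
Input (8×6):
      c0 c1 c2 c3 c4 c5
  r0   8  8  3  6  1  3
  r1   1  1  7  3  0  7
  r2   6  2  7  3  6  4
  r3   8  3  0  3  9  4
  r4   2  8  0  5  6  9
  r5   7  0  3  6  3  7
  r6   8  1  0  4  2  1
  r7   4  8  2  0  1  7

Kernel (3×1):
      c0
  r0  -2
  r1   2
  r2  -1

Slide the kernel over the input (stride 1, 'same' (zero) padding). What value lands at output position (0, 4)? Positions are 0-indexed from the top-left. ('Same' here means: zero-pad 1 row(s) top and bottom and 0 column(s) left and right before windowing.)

2

The receptive field on the zero-padded input at this output position is [0 / 1 / 0]. Elementwise product with the kernel and sum: 0·-2 + 1·2 + 0·-1.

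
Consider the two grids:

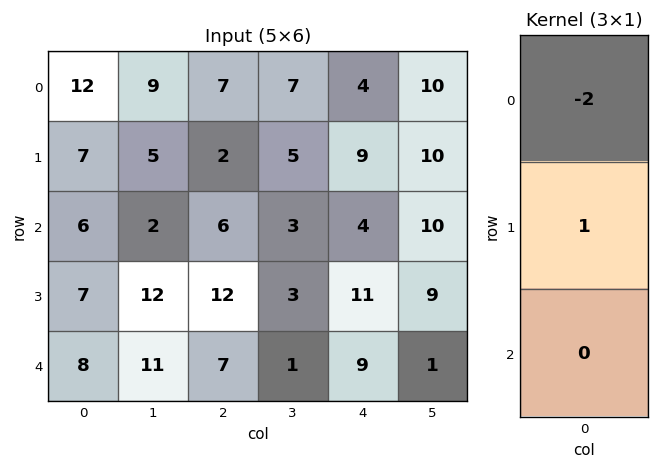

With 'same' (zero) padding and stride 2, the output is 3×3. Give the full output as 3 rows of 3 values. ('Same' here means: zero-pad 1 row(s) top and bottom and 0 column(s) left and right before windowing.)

12 7 4
-8 2 -14
-6 -17 -13

Output[0,0]: The receptive field on the zero-padded input at this output position is [0 / 12 / 7]. Elementwise product with the kernel and sum: 0·-2 + 12·1.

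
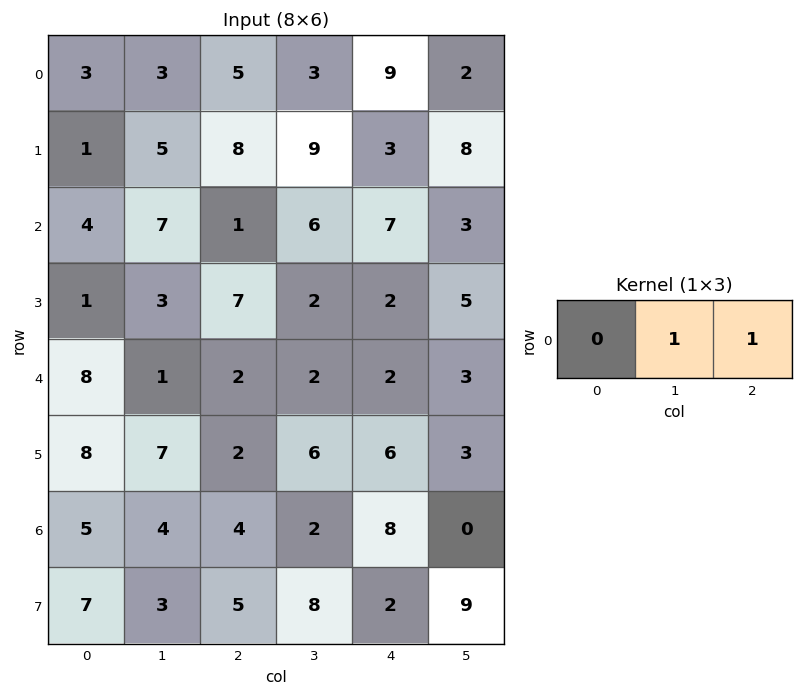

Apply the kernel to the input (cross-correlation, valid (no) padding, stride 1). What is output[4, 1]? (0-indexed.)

The receptive field on the input at this output position is [1 2 2]. Elementwise product with the kernel and sum: 2·1 + 2·1.

4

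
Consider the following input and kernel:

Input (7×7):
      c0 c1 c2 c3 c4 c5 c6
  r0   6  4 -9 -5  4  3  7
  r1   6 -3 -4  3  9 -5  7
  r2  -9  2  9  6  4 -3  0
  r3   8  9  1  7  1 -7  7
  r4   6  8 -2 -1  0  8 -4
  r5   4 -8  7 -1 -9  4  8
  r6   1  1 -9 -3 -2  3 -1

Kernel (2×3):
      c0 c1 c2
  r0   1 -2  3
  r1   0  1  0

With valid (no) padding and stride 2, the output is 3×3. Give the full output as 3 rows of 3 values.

Output[0,0]: The receptive field on the input at this output position is [6 4 -9 / 6 -3 -4]. Elementwise product with the kernel and sum: 6·1 + 4·-2 + -9·3 + -3·1.

-32 16 14
23 16 3
-24 -1 -24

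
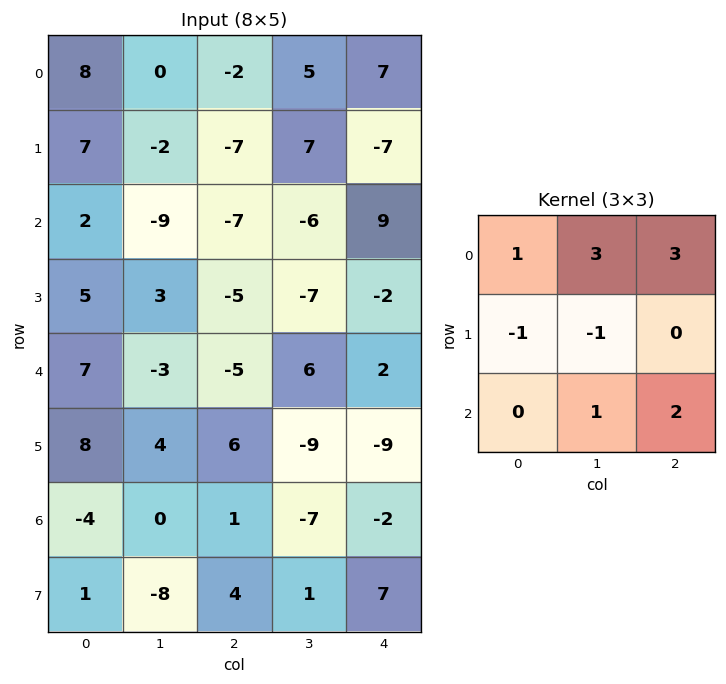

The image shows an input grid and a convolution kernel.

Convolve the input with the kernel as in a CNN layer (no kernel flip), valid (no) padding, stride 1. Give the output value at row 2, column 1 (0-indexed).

The receptive field on the input at this output position is [-9 -7 -6 / 3 -5 -7 / -3 -5 6]. Elementwise product with the kernel and sum: -9·1 + -7·3 + -6·3 + 3·-1 + -5·-1 + -5·1 + 6·2.

-39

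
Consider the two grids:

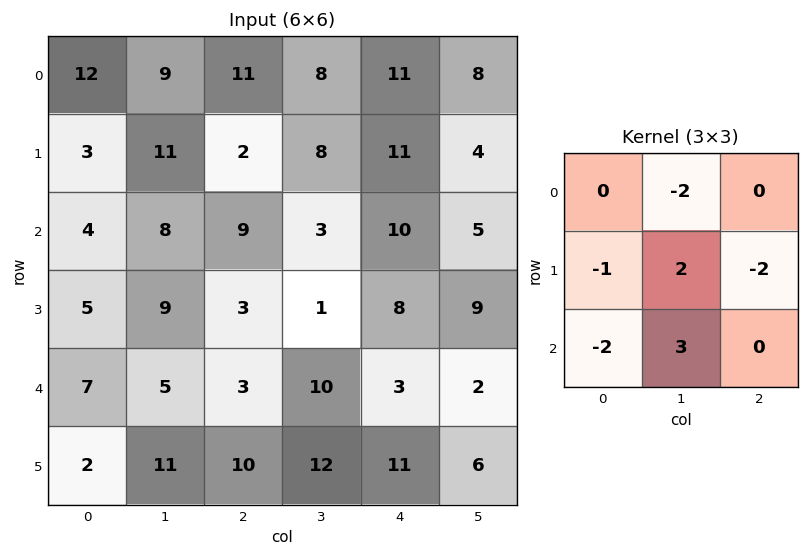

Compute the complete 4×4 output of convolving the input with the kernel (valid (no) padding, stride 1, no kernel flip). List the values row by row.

Output[0,0]: The receptive field on the input at this output position is [12 9 11 / 3 11 2 / 4 8 9]. Elementwise product with the kernel and sum: 9·-2 + 3·-1 + 11·2 + 2·-2 + 4·-2 + 8·3.
Output[0,1]: The receptive field on the input at this output position is [9 11 8 / 11 2 8 / 8 9 3]. Elementwise product with the kernel and sum: 11·-2 + 11·-1 + 2·2 + 8·-2 + 8·-2 + 9·3.

13 -34 -33 8
-11 -9 -42 7
-8 -24 1 -34
8 -17 25 -15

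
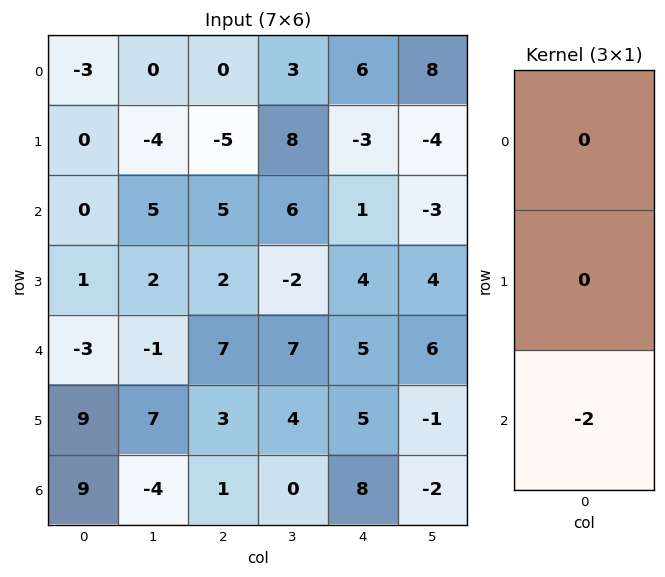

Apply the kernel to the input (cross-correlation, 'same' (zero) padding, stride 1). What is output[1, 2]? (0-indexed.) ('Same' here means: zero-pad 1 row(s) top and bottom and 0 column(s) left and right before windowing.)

The receptive field on the zero-padded input at this output position is [0 / -5 / 5]. Elementwise product with the kernel and sum: 5·-2.

-10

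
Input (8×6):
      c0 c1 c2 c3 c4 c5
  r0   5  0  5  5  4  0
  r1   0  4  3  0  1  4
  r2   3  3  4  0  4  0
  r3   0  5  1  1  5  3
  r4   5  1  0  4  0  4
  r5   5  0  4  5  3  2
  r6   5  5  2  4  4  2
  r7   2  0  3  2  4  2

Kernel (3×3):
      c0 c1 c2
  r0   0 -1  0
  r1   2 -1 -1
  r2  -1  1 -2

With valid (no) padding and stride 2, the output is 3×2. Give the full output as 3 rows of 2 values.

Output[0,0]: The receptive field on the input at this output position is [5 0 5 / 0 4 3 / 3 3 4]. Elementwise product with the kernel and sum: 0·-1 + 0·2 + 4·-1 + 3·-1 + 3·-1 + 3·1 + 4·-2.

-15 -12
-13 0
1 -10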